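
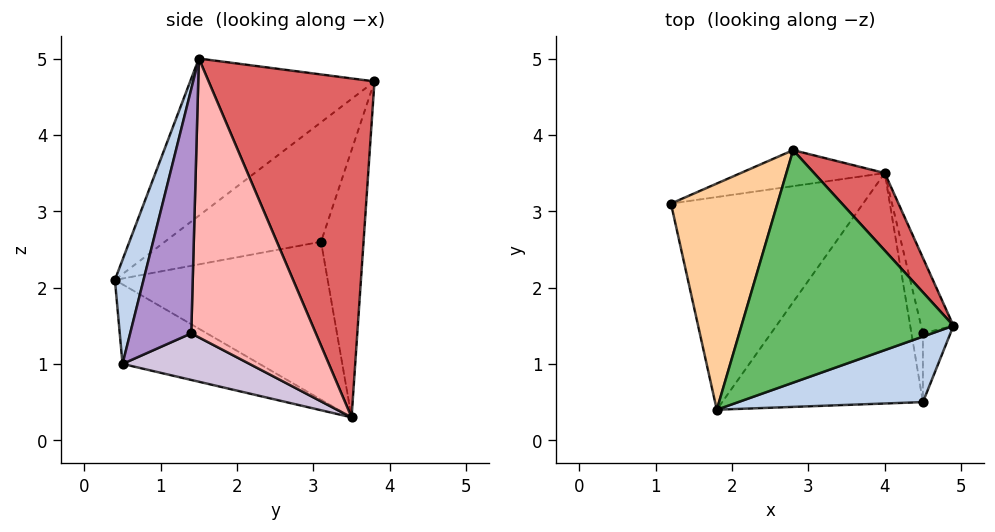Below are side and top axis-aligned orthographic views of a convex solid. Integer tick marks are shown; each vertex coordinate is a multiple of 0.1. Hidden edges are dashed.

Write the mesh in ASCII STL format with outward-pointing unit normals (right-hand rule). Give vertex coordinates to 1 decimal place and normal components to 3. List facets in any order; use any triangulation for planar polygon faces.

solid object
 facet normal -0.635 0.002 -0.773
  outer loop
   vertex 4.0 3.5 0.3
   vertex 1.8 0.4 2.1
   vertex 1.2 3.1 2.6
  endloop
 endfacet
 facet normal 0.129 -0.965 0.228
  outer loop
   vertex 4.5 0.5 1.0
   vertex 4.9 1.5 5.0
   vertex 1.8 0.4 2.1
  endloop
 endfacet
 facet normal -0.355 -0.268 -0.896
  outer loop
   vertex 4.5 0.5 1.0
   vertex 1.8 0.4 2.1
   vertex 4.0 3.5 0.3
  endloop
 endfacet
 facet normal -0.717 -0.278 0.639
  outer loop
   vertex 2.8 3.8 4.7
   vertex 1.2 3.1 2.6
   vertex 1.8 0.4 2.1
  endloop
 endfacet
 facet normal -0.545 -0.402 0.735
  outer loop
   vertex 2.8 3.8 4.7
   vertex 1.8 0.4 2.1
   vertex 4.9 1.5 5.0
  endloop
 endfacet
 facet normal -0.246 0.960 -0.133
  outer loop
   vertex 2.8 3.8 4.7
   vertex 4.0 3.5 0.3
   vertex 1.2 3.1 2.6
  endloop
 endfacet
 facet normal 0.720 0.677 0.150
  outer loop
   vertex 2.8 3.8 4.7
   vertex 4.9 1.5 5.0
   vertex 4.0 3.5 0.3
  endloop
 endfacet
 facet normal 0.978 0.173 -0.114
  outer loop
   vertex 4.5 1.4 1.4
   vertex 4.0 3.5 0.3
   vertex 4.9 1.5 5.0
  endloop
 endfacet
 facet normal 0.993 0.050 -0.112
  outer loop
   vertex 4.5 1.4 1.4
   vertex 4.9 1.5 5.0
   vertex 4.5 0.5 1.0
  endloop
 endfacet
 facet normal 0.966 0.106 -0.237
  outer loop
   vertex 4.5 1.4 1.4
   vertex 4.5 0.5 1.0
   vertex 4.0 3.5 0.3
  endloop
 endfacet
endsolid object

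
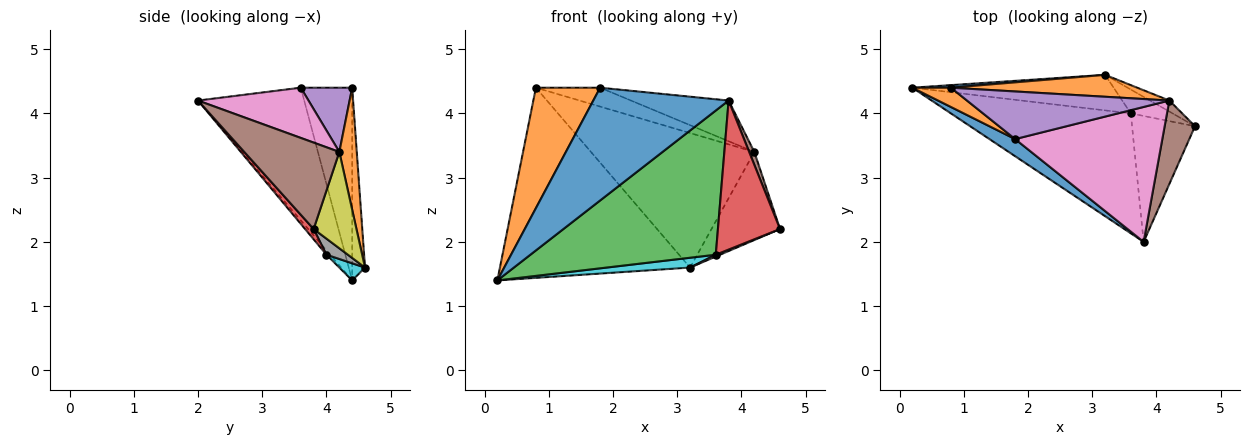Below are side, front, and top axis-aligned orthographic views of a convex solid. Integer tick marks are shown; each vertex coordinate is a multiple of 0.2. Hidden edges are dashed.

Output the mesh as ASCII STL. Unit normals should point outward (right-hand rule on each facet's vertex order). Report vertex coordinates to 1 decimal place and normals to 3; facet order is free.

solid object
 facet normal -0.613 -0.781 0.119
  outer loop
   vertex 1.8 3.6 4.4
   vertex 0.2 4.4 1.4
   vertex 3.8 2.0 4.2
  endloop
 endfacet
 facet normal -0.620 -0.775 0.124
  outer loop
   vertex 0.8 4.4 4.4
   vertex 0.2 4.4 1.4
   vertex 1.8 3.6 4.4
  endloop
 endfacet
 facet normal -0.015 -0.769 -0.639
  outer loop
   vertex 3.6 4.0 1.8
   vertex 3.8 2.0 4.2
   vertex 0.2 4.4 1.4
  endloop
 endfacet
 facet normal 0.105 -0.760 -0.642
  outer loop
   vertex 3.6 4.0 1.8
   vertex 4.6 3.8 2.2
   vertex 3.8 2.0 4.2
  endloop
 endfacet
 facet normal 0.283 0.354 0.891
  outer loop
   vertex 4.2 4.2 3.4
   vertex 0.8 4.4 4.4
   vertex 1.8 3.6 4.4
  endloop
 endfacet
 facet normal 0.942 -0.051 0.331
  outer loop
   vertex 4.2 4.2 3.4
   vertex 3.8 2.0 4.2
   vertex 4.6 3.8 2.2
  endloop
 endfacet
 facet normal 0.311 0.274 0.910
  outer loop
   vertex 4.2 4.2 3.4
   vertex 1.8 3.6 4.4
   vertex 3.8 2.0 4.2
  endloop
 endfacet
 facet normal 0.358 -0.072 -0.931
  outer loop
   vertex 3.2 4.6 1.6
   vertex 4.6 3.8 2.2
   vertex 3.6 4.0 1.8
  endloop
 endfacet
 facet normal 0.527 0.843 -0.105
  outer loop
   vertex 3.2 4.6 1.6
   vertex 4.2 4.2 3.4
   vertex 4.6 3.8 2.2
  endloop
 endfacet
 facet normal 0.082 -0.266 -0.961
  outer loop
   vertex 3.2 4.6 1.6
   vertex 3.6 4.0 1.8
   vertex 0.2 4.4 1.4
  endloop
 endfacet
 facet normal -0.067 0.998 0.013
  outer loop
   vertex 3.2 4.6 1.6
   vertex 0.2 4.4 1.4
   vertex 0.8 4.4 4.4
  endloop
 endfacet
 facet normal 0.105 0.982 0.160
  outer loop
   vertex 3.2 4.6 1.6
   vertex 0.8 4.4 4.4
   vertex 4.2 4.2 3.4
  endloop
 endfacet
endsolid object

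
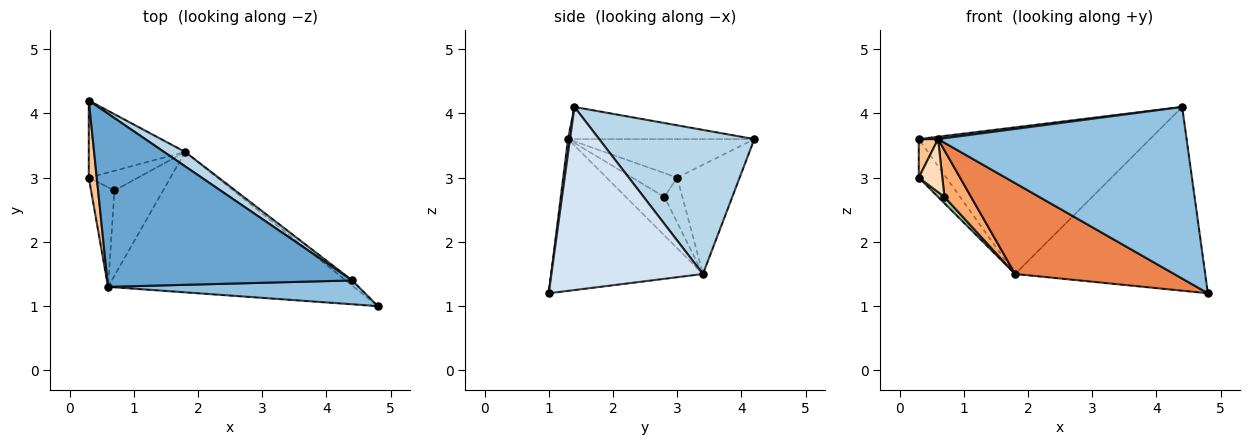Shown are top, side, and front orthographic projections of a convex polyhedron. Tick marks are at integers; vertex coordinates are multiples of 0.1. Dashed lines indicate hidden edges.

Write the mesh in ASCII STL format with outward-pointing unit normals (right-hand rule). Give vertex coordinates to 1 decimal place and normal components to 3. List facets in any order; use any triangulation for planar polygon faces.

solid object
 facet normal -0.130 -0.013 0.991
  outer loop
   vertex 0.6 1.3 3.6
   vertex 4.4 1.4 4.1
   vertex 0.3 4.2 3.6
  endloop
 endfacet
 facet normal 0.008 -0.990 0.138
  outer loop
   vertex 0.6 1.3 3.6
   vertex 4.8 1.0 1.2
   vertex 4.4 1.4 4.1
  endloop
 endfacet
 facet normal 0.555 0.828 0.081
  outer loop
   vertex 1.8 3.4 1.5
   vertex 0.3 4.2 3.6
   vertex 4.4 1.4 4.1
  endloop
 endfacet
 facet normal 0.623 0.782 -0.022
  outer loop
   vertex 1.8 3.4 1.5
   vertex 4.4 1.4 4.1
   vertex 4.8 1.0 1.2
  endloop
 endfacet
 facet normal -0.460 -0.482 -0.745
  outer loop
   vertex 1.8 3.4 1.5
   vertex 4.8 1.0 1.2
   vertex 0.6 1.3 3.6
  endloop
 endfacet
 facet normal -0.571 -0.394 -0.720
  outer loop
   vertex 1.8 3.4 1.5
   vertex 0.6 1.3 3.6
   vertex 0.7 2.8 2.7
  endloop
 endfacet
 facet normal -0.974 -0.101 0.202
  outer loop
   vertex 0.3 3.0 3.0
   vertex 0.6 1.3 3.6
   vertex 0.3 4.2 3.6
  endloop
 endfacet
 facet normal -0.668 -0.350 -0.657
  outer loop
   vertex 0.3 3.0 3.0
   vertex 0.7 2.8 2.7
   vertex 0.6 1.3 3.6
  endloop
 endfacet
 facet normal -0.712 0.314 -0.628
  outer loop
   vertex 0.3 3.0 3.0
   vertex 0.3 4.2 3.6
   vertex 1.8 3.4 1.5
  endloop
 endfacet
 facet normal -0.656 -0.234 -0.718
  outer loop
   vertex 0.3 3.0 3.0
   vertex 1.8 3.4 1.5
   vertex 0.7 2.8 2.7
  endloop
 endfacet
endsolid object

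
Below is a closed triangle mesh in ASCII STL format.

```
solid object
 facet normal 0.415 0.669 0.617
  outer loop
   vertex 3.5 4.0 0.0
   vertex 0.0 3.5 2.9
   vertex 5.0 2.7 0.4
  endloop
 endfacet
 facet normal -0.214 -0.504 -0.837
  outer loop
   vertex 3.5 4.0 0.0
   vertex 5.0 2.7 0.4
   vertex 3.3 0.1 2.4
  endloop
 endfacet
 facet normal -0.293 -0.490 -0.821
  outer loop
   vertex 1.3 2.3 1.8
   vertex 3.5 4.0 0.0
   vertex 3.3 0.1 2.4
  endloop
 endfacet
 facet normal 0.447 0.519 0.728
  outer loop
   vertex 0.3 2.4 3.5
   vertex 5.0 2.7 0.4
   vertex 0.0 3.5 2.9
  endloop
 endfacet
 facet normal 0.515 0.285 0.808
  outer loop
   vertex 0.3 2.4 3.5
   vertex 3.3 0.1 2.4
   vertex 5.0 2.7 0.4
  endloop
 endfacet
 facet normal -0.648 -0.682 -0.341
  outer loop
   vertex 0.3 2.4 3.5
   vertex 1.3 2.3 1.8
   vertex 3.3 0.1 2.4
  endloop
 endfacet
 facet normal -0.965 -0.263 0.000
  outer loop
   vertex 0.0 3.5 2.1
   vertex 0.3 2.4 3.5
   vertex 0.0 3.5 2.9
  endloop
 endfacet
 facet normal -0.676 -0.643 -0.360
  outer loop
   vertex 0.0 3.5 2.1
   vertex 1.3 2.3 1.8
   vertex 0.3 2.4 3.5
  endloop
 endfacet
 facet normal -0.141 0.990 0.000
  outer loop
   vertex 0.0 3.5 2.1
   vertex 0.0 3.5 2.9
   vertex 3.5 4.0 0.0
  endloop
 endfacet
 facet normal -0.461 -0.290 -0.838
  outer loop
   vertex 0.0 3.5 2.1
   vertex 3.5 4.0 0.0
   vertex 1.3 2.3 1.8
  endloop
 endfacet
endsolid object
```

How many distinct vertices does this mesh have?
7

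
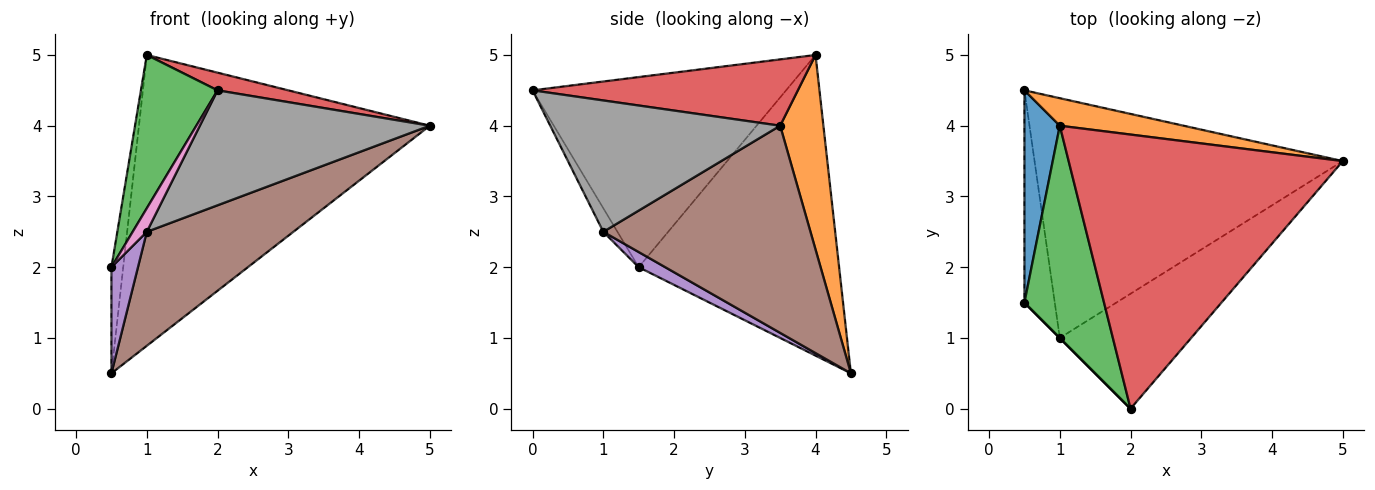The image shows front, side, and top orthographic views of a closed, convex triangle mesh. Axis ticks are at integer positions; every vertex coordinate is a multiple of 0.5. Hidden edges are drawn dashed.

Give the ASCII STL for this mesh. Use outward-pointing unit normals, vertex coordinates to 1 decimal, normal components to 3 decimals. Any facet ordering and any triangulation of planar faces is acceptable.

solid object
 facet normal -0.991 0.058 0.117
  outer loop
   vertex 1.0 4.0 5.0
   vertex 0.5 4.5 0.5
   vertex 0.5 1.5 2.0
  endloop
 endfacet
 facet normal 0.146 0.985 0.093
  outer loop
   vertex 1.0 4.0 5.0
   vertex 5.0 3.5 4.0
   vertex 0.5 4.5 0.5
  endloop
 endfacet
 facet normal -0.889 -0.269 0.372
  outer loop
   vertex 2.0 0.0 4.5
   vertex 1.0 4.0 5.0
   vertex 0.5 1.5 2.0
  endloop
 endfacet
 facet normal 0.235 -0.063 0.970
  outer loop
   vertex 2.0 0.0 4.5
   vertex 5.0 3.5 4.0
   vertex 1.0 4.0 5.0
  endloop
 endfacet
 facet normal 0.408 -0.408 -0.816
  outer loop
   vertex 1.0 1.0 2.5
   vertex 0.5 1.5 2.0
   vertex 0.5 4.5 0.5
  endloop
 endfacet
 facet normal 0.519 -0.367 -0.772
  outer loop
   vertex 1.0 1.0 2.5
   vertex 0.5 4.5 0.5
   vertex 5.0 3.5 4.0
  endloop
 endfacet
 facet normal -0.707 -0.707 0.000
  outer loop
   vertex 1.0 1.0 2.5
   vertex 2.0 0.0 4.5
   vertex 0.5 1.5 2.0
  endloop
 endfacet
 facet normal 0.577 -0.577 -0.577
  outer loop
   vertex 1.0 1.0 2.5
   vertex 5.0 3.5 4.0
   vertex 2.0 0.0 4.5
  endloop
 endfacet
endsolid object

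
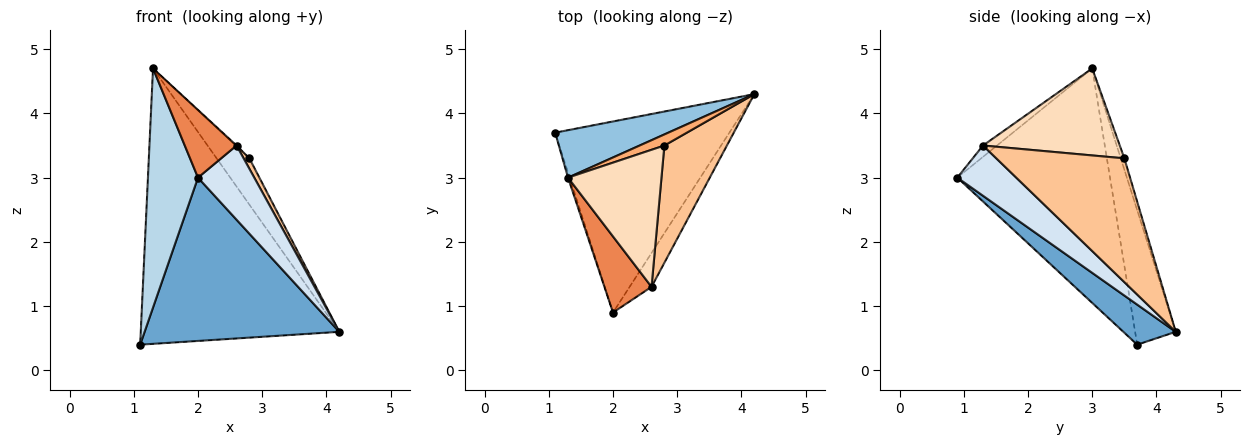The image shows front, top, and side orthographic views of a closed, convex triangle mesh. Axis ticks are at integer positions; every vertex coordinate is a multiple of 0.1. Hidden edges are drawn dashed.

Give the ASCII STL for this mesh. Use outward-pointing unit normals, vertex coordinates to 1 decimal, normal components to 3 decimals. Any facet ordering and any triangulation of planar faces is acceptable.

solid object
 facet normal 0.172 -0.640 -0.749
  outer loop
   vertex 2.0 0.9 3.0
   vertex 1.1 3.7 0.4
   vertex 4.2 4.3 0.6
  endloop
 endfacet
 facet normal -0.198 0.966 0.166
  outer loop
   vertex 1.3 3.0 4.7
   vertex 4.2 4.3 0.6
   vertex 1.1 3.7 0.4
  endloop
 endfacet
 facet normal -0.950 -0.311 -0.007
  outer loop
   vertex 1.3 3.0 4.7
   vertex 1.1 3.7 0.4
   vertex 2.0 0.9 3.0
  endloop
 endfacet
 facet normal 0.690 -0.659 -0.301
  outer loop
   vertex 2.6 1.3 3.5
   vertex 2.0 0.9 3.0
   vertex 4.2 4.3 0.6
  endloop
 endfacet
 facet normal -0.177 -0.654 0.735
  outer loop
   vertex 2.6 1.3 3.5
   vertex 1.3 3.0 4.7
   vertex 2.0 0.9 3.0
  endloop
 endfacet
 facet normal -0.106 0.967 0.231
  outer loop
   vertex 2.8 3.5 3.3
   vertex 4.2 4.3 0.6
   vertex 1.3 3.0 4.7
  endloop
 endfacet
 facet normal 0.892 -0.040 0.451
  outer loop
   vertex 2.8 3.5 3.3
   vertex 2.6 1.3 3.5
   vertex 4.2 4.3 0.6
  endloop
 endfacet
 facet normal 0.681 0.005 0.732
  outer loop
   vertex 2.8 3.5 3.3
   vertex 1.3 3.0 4.7
   vertex 2.6 1.3 3.5
  endloop
 endfacet
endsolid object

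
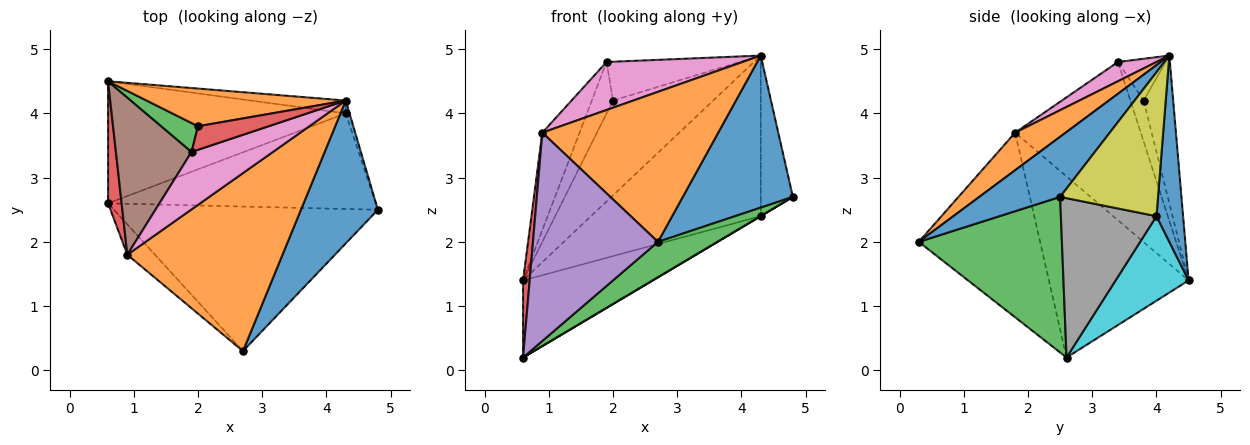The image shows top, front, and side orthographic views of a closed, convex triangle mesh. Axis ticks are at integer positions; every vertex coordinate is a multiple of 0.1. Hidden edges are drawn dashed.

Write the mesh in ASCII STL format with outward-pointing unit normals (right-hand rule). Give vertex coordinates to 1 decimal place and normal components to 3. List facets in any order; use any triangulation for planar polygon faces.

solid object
 facet normal 0.472 -0.643 0.604
  outer loop
   vertex 4.3 4.2 4.9
   vertex 2.7 0.3 2.0
   vertex 4.8 2.5 2.7
  endloop
 endfacet
 facet normal 0.182 -0.634 0.752
  outer loop
   vertex 0.9 1.8 3.7
   vertex 2.7 0.3 2.0
   vertex 4.3 4.2 4.9
  endloop
 endfacet
 facet normal 0.497 -0.206 -0.843
  outer loop
   vertex 0.6 2.6 0.2
   vertex 4.8 2.5 2.7
   vertex 2.7 0.3 2.0
  endloop
 endfacet
 facet normal -0.996 -0.047 0.075
  outer loop
   vertex 0.6 2.6 0.2
   vertex 0.9 1.8 3.7
   vertex 0.6 4.5 1.4
  endloop
 endfacet
 facet normal -0.693 -0.714 -0.104
  outer loop
   vertex 0.6 2.6 0.2
   vertex 2.7 0.3 2.0
   vertex 0.9 1.8 3.7
  endloop
 endfacet
 facet normal -0.872 0.258 0.417
  outer loop
   vertex 1.9 3.4 4.8
   vertex 0.6 4.5 1.4
   vertex 0.9 1.8 3.7
  endloop
 endfacet
 facet normal 0.179 -0.631 0.755
  outer loop
   vertex 1.9 3.4 4.8
   vertex 0.9 1.8 3.7
   vertex 4.3 4.2 4.9
  endloop
 endfacet
 facet normal 0.511 -0.001 -0.859
  outer loop
   vertex 4.3 4.0 2.4
   vertex 4.8 2.5 2.7
   vertex 0.6 2.6 0.2
  endloop
 endfacet
 facet normal 0.950 0.312 -0.025
  outer loop
   vertex 4.3 4.0 2.4
   vertex 4.3 4.2 4.9
   vertex 4.8 2.5 2.7
  endloop
 endfacet
 facet normal 0.288 0.511 -0.810
  outer loop
   vertex 4.3 4.0 2.4
   vertex 0.6 2.6 0.2
   vertex 0.6 4.5 1.4
  endloop
 endfacet
 facet normal 0.154 0.985 -0.079
  outer loop
   vertex 4.3 4.0 2.4
   vertex 0.6 4.5 1.4
   vertex 4.3 4.2 4.9
  endloop
 endfacet
 facet normal -0.264 0.896 0.356
  outer loop
   vertex 2.0 3.8 4.2
   vertex 4.3 4.2 4.9
   vertex 0.6 4.5 1.4
  endloop
 endfacet
 facet normal -0.478 0.765 0.431
  outer loop
   vertex 2.0 3.8 4.2
   vertex 0.6 4.5 1.4
   vertex 1.9 3.4 4.8
  endloop
 endfacet
 facet normal -0.293 0.817 0.496
  outer loop
   vertex 2.0 3.8 4.2
   vertex 1.9 3.4 4.8
   vertex 4.3 4.2 4.9
  endloop
 endfacet
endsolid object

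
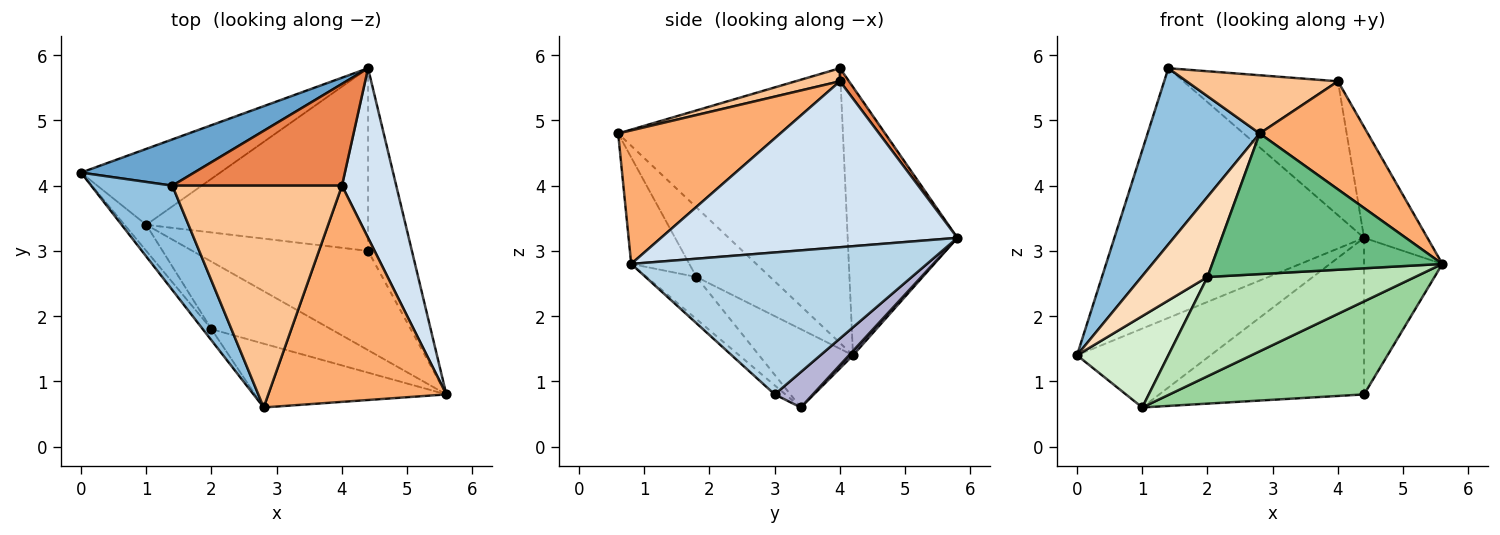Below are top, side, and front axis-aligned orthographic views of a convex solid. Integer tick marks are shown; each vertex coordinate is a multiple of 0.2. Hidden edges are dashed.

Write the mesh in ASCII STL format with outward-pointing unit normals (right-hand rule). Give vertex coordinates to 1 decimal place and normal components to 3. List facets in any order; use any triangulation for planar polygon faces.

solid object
 facet normal -0.397 0.903 0.167
  outer loop
   vertex 1.4 4.0 5.8
   vertex 4.4 5.8 3.2
   vertex 0.0 4.2 1.4
  endloop
 endfacet
 facet normal -0.865 -0.431 0.256
  outer loop
   vertex 2.8 0.6 4.8
   vertex 1.4 4.0 5.8
   vertex 0.0 4.2 1.4
  endloop
 endfacet
 facet normal 0.926 0.245 -0.286
  outer loop
   vertex 4.4 3.0 0.8
   vertex 4.4 5.8 3.2
   vertex 5.6 0.8 2.8
  endloop
 endfacet
 facet normal 0.931 0.199 0.305
  outer loop
   vertex 4.0 4.0 5.6
   vertex 5.6 0.8 2.8
   vertex 4.4 5.8 3.2
  endloop
 endfacet
 facet normal 0.046 0.795 0.604
  outer loop
   vertex 4.0 4.0 5.6
   vertex 4.4 5.8 3.2
   vertex 1.4 4.0 5.8
  endloop
 endfacet
 facet normal 0.557 -0.371 0.743
  outer loop
   vertex 4.0 4.0 5.6
   vertex 2.8 0.6 4.8
   vertex 5.6 0.8 2.8
  endloop
 endfacet
 facet normal 0.074 -0.253 0.965
  outer loop
   vertex 4.0 4.0 5.6
   vertex 1.4 4.0 5.8
   vertex 2.8 0.6 4.8
  endloop
 endfacet
 facet normal -0.742 -0.664 -0.093
  outer loop
   vertex 2.0 1.8 2.6
   vertex 2.8 0.6 4.8
   vertex 0.0 4.2 1.4
  endloop
 endfacet
 facet normal -0.224 -0.888 -0.403
  outer loop
   vertex 2.0 1.8 2.6
   vertex 5.6 0.8 2.8
   vertex 2.8 0.6 4.8
  endloop
 endfacet
 facet normal -0.037 -0.683 -0.729
  outer loop
   vertex 1.0 3.4 0.6
   vertex 4.4 3.0 0.8
   vertex 5.6 0.8 2.8
  endloop
 endfacet
 facet normal -0.195 -0.811 -0.552
  outer loop
   vertex 1.0 3.4 0.6
   vertex 5.6 0.8 2.8
   vertex 2.0 1.8 2.6
  endloop
 endfacet
 facet normal -0.703 -0.684 -0.195
  outer loop
   vertex 1.0 3.4 0.6
   vertex 2.0 1.8 2.6
   vertex 0.0 4.2 1.4
  endloop
 endfacet
 facet normal 0.022 0.720 -0.693
  outer loop
   vertex 1.0 3.4 0.6
   vertex 0.0 4.2 1.4
   vertex 4.4 5.8 3.2
  endloop
 endfacet
 facet normal 0.120 0.646 -0.754
  outer loop
   vertex 1.0 3.4 0.6
   vertex 4.4 5.8 3.2
   vertex 4.4 3.0 0.8
  endloop
 endfacet
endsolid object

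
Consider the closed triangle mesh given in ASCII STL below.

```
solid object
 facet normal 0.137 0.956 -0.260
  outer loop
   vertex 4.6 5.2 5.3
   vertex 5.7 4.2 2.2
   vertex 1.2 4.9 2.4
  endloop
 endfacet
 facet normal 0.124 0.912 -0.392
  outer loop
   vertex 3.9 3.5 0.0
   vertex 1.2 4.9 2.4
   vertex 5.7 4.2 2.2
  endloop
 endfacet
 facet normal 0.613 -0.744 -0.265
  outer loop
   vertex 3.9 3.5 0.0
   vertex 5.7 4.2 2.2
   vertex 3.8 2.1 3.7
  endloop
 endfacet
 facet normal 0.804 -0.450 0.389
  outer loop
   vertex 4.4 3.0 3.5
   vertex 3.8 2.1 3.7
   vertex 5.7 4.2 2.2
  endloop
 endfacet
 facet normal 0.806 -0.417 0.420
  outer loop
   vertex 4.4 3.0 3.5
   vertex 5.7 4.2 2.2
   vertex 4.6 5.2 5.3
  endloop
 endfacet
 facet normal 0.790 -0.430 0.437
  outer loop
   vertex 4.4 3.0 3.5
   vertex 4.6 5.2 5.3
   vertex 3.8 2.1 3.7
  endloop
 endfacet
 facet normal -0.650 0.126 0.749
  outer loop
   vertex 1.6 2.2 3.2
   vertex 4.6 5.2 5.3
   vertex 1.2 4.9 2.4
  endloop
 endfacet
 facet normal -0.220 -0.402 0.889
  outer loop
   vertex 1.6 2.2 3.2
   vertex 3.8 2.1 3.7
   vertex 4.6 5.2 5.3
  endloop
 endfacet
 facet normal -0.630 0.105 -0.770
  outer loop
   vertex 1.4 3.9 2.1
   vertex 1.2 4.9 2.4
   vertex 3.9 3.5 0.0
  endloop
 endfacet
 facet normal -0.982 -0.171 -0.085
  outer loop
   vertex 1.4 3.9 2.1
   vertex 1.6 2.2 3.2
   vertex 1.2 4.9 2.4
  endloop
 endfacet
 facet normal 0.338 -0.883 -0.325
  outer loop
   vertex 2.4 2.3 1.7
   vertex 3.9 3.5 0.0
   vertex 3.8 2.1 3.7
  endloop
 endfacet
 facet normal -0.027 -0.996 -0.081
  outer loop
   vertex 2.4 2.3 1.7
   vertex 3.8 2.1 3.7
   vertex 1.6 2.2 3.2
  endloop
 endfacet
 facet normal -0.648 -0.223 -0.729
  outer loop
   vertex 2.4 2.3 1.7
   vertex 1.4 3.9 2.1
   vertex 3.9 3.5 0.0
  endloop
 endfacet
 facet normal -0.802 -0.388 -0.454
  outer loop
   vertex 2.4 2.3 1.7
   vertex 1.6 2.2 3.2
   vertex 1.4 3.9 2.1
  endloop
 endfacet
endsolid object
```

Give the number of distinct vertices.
9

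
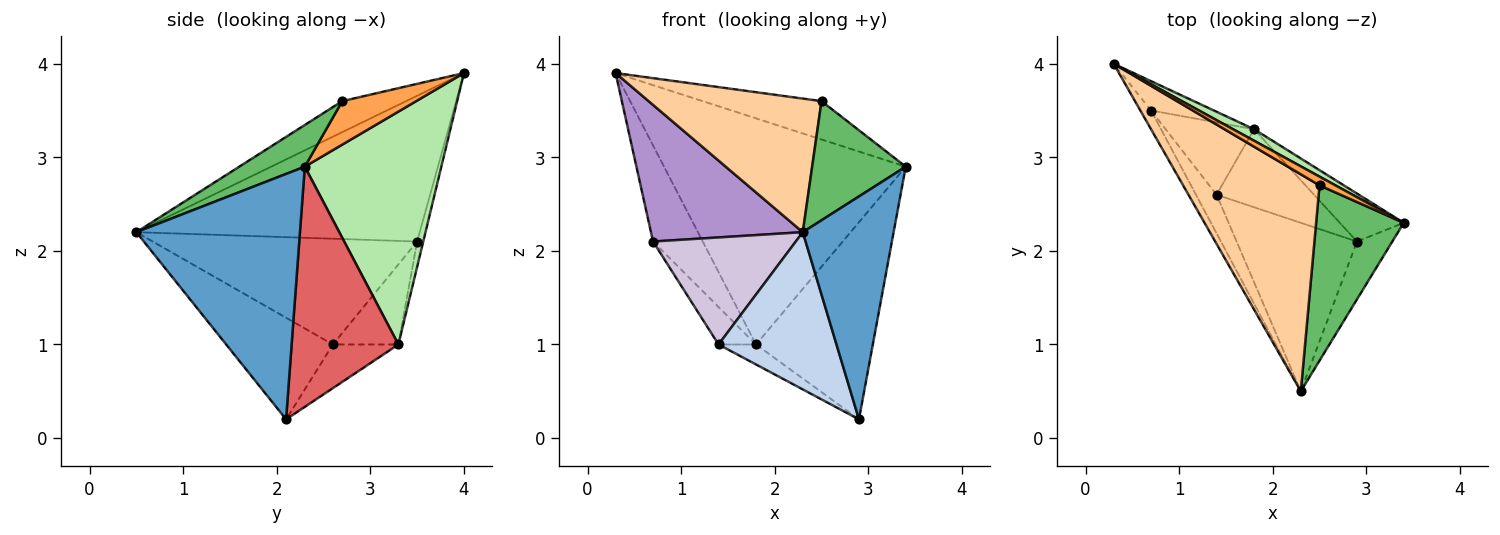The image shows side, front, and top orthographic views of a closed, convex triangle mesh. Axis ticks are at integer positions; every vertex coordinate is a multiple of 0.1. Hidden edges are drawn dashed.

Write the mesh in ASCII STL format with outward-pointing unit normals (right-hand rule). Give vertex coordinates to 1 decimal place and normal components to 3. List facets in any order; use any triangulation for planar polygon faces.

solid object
 facet normal 0.867 -0.482 -0.125
  outer loop
   vertex 2.9 2.1 0.2
   vertex 3.4 2.3 2.9
   vertex 2.3 0.5 2.2
  endloop
 endfacet
 facet normal -0.525 -0.581 -0.622
  outer loop
   vertex 1.4 2.6 1.0
   vertex 2.9 2.1 0.2
   vertex 2.3 0.5 2.2
  endloop
 endfacet
 facet normal 0.519 0.834 0.190
  outer loop
   vertex 2.5 2.7 3.6
   vertex 3.4 2.3 2.9
   vertex 0.3 4.0 3.9
  endloop
 endfacet
 facet normal -0.190 -0.515 0.836
  outer loop
   vertex 2.5 2.7 3.6
   vertex 0.3 4.0 3.9
   vertex 2.3 0.5 2.2
  endloop
 endfacet
 facet normal 0.366 -0.523 0.770
  outer loop
   vertex 2.5 2.7 3.6
   vertex 2.3 0.5 2.2
   vertex 3.4 2.3 2.9
  endloop
 endfacet
 facet normal 0.491 0.870 0.044
  outer loop
   vertex 1.8 3.3 1.0
   vertex 0.3 4.0 3.9
   vertex 3.4 2.3 2.9
  endloop
 endfacet
 facet normal 0.664 0.727 -0.177
  outer loop
   vertex 1.8 3.3 1.0
   vertex 3.4 2.3 2.9
   vertex 2.9 2.1 0.2
  endloop
 endfacet
 facet normal -0.398 0.228 -0.889
  outer loop
   vertex 1.8 3.3 1.0
   vertex 2.9 2.1 0.2
   vertex 1.4 2.6 1.0
  endloop
 endfacet
 facet normal -0.880 -0.471 -0.065
  outer loop
   vertex 0.7 3.5 2.1
   vertex 2.3 0.5 2.2
   vertex 0.3 4.0 3.9
  endloop
 endfacet
 facet normal -0.867 -0.468 -0.169
  outer loop
   vertex 0.7 3.5 2.1
   vertex 1.4 2.6 1.0
   vertex 2.3 0.5 2.2
  endloop
 endfacet
 facet normal -0.117 0.950 -0.290
  outer loop
   vertex 0.7 3.5 2.1
   vertex 0.3 4.0 3.9
   vertex 1.8 3.3 1.0
  endloop
 endfacet
 facet normal -0.627 0.358 -0.692
  outer loop
   vertex 0.7 3.5 2.1
   vertex 1.8 3.3 1.0
   vertex 1.4 2.6 1.0
  endloop
 endfacet
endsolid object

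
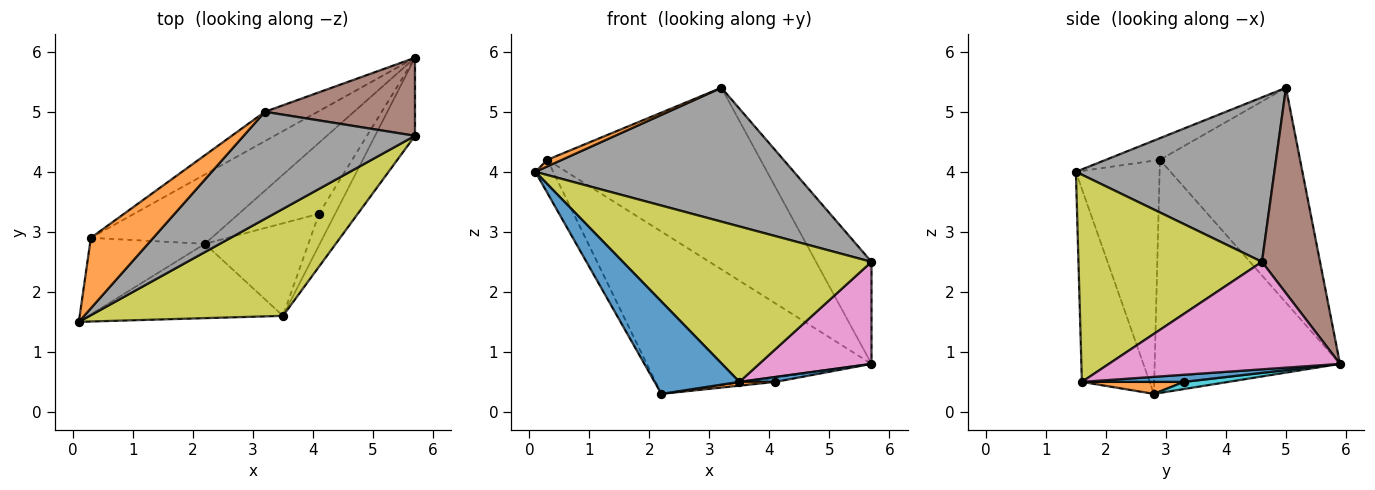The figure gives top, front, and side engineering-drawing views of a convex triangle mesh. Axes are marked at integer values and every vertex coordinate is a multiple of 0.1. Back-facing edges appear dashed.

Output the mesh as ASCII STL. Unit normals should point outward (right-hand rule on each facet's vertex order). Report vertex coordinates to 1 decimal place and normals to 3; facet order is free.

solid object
 facet normal -0.529 -0.661 -0.532
  outer loop
   vertex 3.5 1.6 0.5
   vertex 0.1 1.5 4.0
   vertex 2.2 2.8 0.3
  endloop
 endfacet
 facet normal -0.326 -0.088 0.941
  outer loop
   vertex 0.3 2.9 4.2
   vertex 0.1 1.5 4.0
   vertex 3.2 5.0 5.4
  endloop
 endfacet
 facet normal -0.881 0.188 -0.434
  outer loop
   vertex 0.3 2.9 4.2
   vertex 2.2 2.8 0.3
   vertex 0.1 1.5 4.0
  endloop
 endfacet
 facet normal -0.544 0.828 -0.134
  outer loop
   vertex 0.3 2.9 4.2
   vertex 3.2 5.0 5.4
   vertex 5.7 5.9 0.8
  endloop
 endfacet
 facet normal -0.604 0.733 -0.313
  outer loop
   vertex 0.3 2.9 4.2
   vertex 5.7 5.9 0.8
   vertex 2.2 2.8 0.3
  endloop
 endfacet
 facet normal 0.639 0.611 0.467
  outer loop
   vertex 5.7 4.6 2.5
   vertex 5.7 5.9 0.8
   vertex 3.2 5.0 5.4
  endloop
 endfacet
 facet normal 0.853 -0.414 -0.317
  outer loop
   vertex 5.7 4.6 2.5
   vertex 3.5 1.6 0.5
   vertex 5.7 5.9 0.8
  endloop
 endfacet
 facet normal 0.514 -0.670 0.536
  outer loop
   vertex 5.7 4.6 2.5
   vertex 3.2 5.0 5.4
   vertex 0.1 1.5 4.0
  endloop
 endfacet
 facet normal 0.519 -0.704 0.484
  outer loop
   vertex 5.7 4.6 2.5
   vertex 0.1 1.5 4.0
   vertex 3.5 1.6 0.5
  endloop
 endfacet
 facet normal 0.089 0.060 -0.994
  outer loop
   vertex 4.1 3.3 0.5
   vertex 2.2 2.8 0.3
   vertex 5.7 5.9 0.8
  endloop
 endfacet
 facet normal 0.398 -0.141 -0.906
  outer loop
   vertex 4.1 3.3 0.5
   vertex 5.7 5.9 0.8
   vertex 3.5 1.6 0.5
  endloop
 endfacet
 facet normal 0.115 -0.041 -0.993
  outer loop
   vertex 4.1 3.3 0.5
   vertex 3.5 1.6 0.5
   vertex 2.2 2.8 0.3
  endloop
 endfacet
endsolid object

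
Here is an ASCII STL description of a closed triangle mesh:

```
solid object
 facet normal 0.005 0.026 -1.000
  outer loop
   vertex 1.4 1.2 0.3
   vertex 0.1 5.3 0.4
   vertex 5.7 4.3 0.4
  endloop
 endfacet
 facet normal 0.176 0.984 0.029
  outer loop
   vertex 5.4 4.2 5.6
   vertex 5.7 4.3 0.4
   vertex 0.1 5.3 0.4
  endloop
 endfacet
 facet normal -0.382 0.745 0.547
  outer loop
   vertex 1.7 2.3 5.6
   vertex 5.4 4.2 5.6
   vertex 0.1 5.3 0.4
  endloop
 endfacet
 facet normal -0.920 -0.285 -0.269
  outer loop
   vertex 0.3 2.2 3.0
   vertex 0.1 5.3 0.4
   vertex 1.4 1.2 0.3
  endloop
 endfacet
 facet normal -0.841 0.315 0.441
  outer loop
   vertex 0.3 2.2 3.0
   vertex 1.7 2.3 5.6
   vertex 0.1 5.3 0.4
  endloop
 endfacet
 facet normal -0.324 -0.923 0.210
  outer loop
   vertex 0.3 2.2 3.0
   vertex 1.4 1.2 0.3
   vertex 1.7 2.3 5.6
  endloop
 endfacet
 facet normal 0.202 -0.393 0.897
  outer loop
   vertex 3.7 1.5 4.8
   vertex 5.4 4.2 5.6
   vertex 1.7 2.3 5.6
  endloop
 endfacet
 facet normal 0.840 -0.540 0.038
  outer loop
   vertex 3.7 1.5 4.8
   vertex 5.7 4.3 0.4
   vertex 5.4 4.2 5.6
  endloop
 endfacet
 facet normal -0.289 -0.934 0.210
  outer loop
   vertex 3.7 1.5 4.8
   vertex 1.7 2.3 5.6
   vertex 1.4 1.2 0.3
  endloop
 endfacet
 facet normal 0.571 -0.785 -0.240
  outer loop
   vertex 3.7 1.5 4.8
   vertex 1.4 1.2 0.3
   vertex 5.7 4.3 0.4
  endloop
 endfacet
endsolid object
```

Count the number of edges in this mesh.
15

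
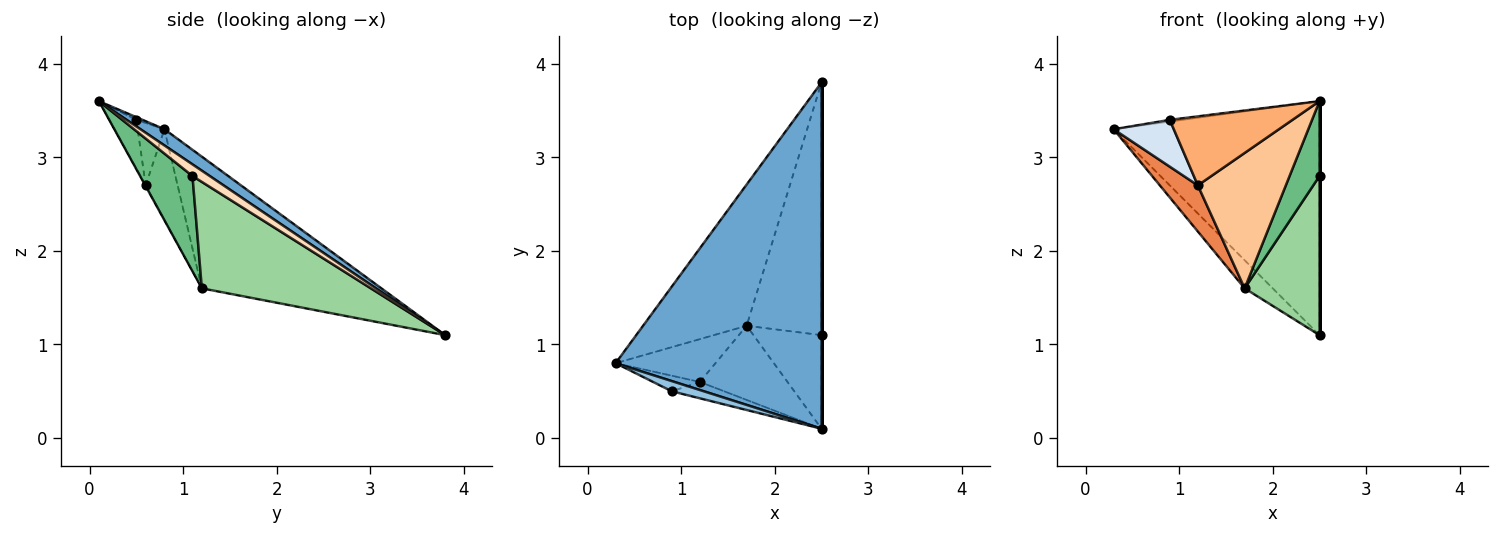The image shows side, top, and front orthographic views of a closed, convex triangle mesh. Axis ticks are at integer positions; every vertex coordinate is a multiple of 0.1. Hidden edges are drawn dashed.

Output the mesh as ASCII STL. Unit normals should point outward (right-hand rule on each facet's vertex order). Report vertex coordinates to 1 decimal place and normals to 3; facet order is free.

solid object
 facet normal 0.065 0.559 0.827
  outer loop
   vertex 2.5 3.8 1.1
   vertex 0.3 0.8 3.3
   vertex 2.5 0.1 3.6
  endloop
 endfacet
 facet normal -0.082 0.164 0.983
  outer loop
   vertex 0.9 0.5 3.4
   vertex 2.5 0.1 3.6
   vertex 0.3 0.8 3.3
  endloop
 endfacet
 facet normal -0.780 0.122 -0.614
  outer loop
   vertex 1.7 1.2 1.6
   vertex 0.3 0.8 3.3
   vertex 2.5 3.8 1.1
  endloop
 endfacet
 facet normal -0.389 -0.874 -0.291
  outer loop
   vertex 1.2 0.6 2.7
   vertex 0.9 0.5 3.4
   vertex 0.3 0.8 3.3
  endloop
 endfacet
 facet normal -0.525 -0.624 -0.579
  outer loop
   vertex 1.2 0.6 2.7
   vertex 0.3 0.8 3.3
   vertex 1.7 1.2 1.6
  endloop
 endfacet
 facet normal -0.210 -0.951 -0.226
  outer loop
   vertex 1.2 0.6 2.7
   vertex 2.5 0.1 3.6
   vertex 0.9 0.5 3.4
  endloop
 endfacet
 facet normal -0.005 -0.877 -0.480
  outer loop
   vertex 1.2 0.6 2.7
   vertex 1.7 1.2 1.6
   vertex 2.5 0.1 3.6
  endloop
 endfacet
 facet normal 1.000 0.000 0.000
  outer loop
   vertex 2.5 1.1 2.8
   vertex 2.5 3.8 1.1
   vertex 2.5 0.1 3.6
  endloop
 endfacet
 facet normal 0.738 -0.422 -0.527
  outer loop
   vertex 2.5 1.1 2.8
   vertex 2.5 0.1 3.6
   vertex 1.7 1.2 1.6
  endloop
 endfacet
 facet normal 0.769 -0.341 -0.541
  outer loop
   vertex 2.5 1.1 2.8
   vertex 1.7 1.2 1.6
   vertex 2.5 3.8 1.1
  endloop
 endfacet
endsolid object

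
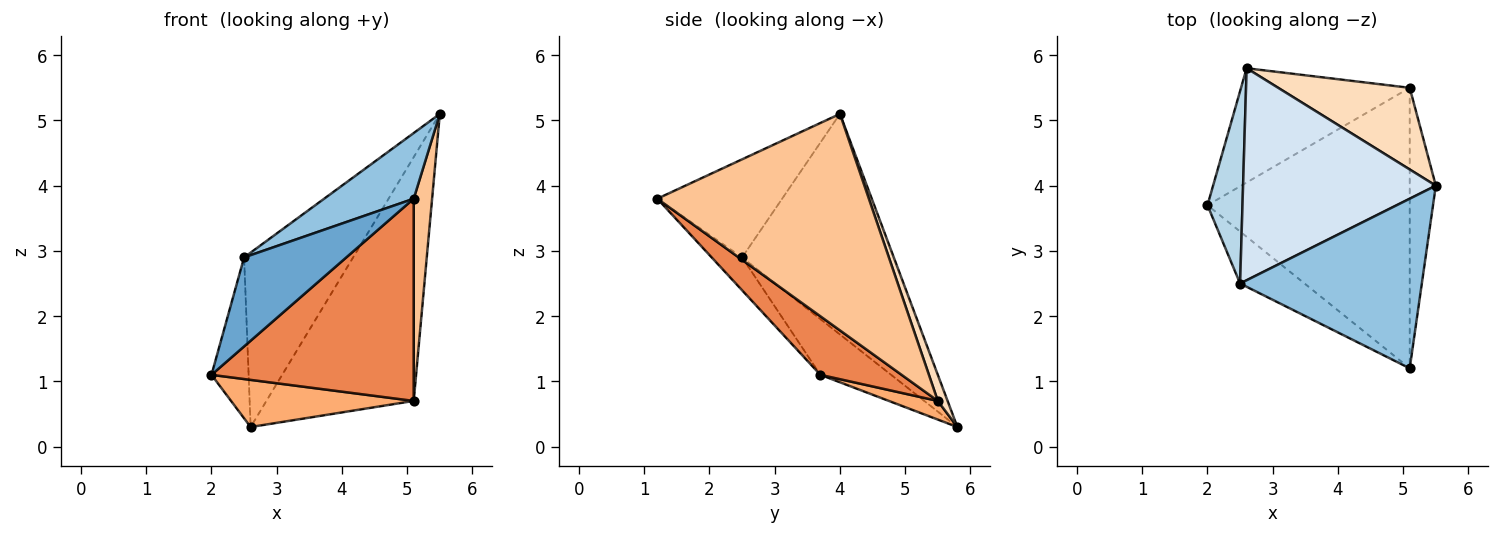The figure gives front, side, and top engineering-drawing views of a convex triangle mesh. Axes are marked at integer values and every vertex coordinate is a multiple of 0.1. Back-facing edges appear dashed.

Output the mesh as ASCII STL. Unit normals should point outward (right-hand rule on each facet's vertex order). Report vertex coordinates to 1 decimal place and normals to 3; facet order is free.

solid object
 facet normal -0.249 -0.836 -0.488
  outer loop
   vertex 2.5 2.5 2.9
   vertex 2.0 3.7 1.1
   vertex 5.1 1.2 3.8
  endloop
 endfacet
 facet normal -0.450 -0.323 0.833
  outer loop
   vertex 2.5 2.5 2.9
   vertex 5.1 1.2 3.8
   vertex 5.5 4.0 5.1
  endloop
 endfacet
 facet normal -0.774 0.406 0.486
  outer loop
   vertex 2.5 2.5 2.9
   vertex 2.6 5.8 0.3
   vertex 2.0 3.7 1.1
  endloop
 endfacet
 facet normal -0.662 0.476 0.579
  outer loop
   vertex 2.5 2.5 2.9
   vertex 5.5 4.0 5.1
   vertex 2.6 5.8 0.3
  endloop
 endfacet
 facet normal 0.229 -0.569 -0.790
  outer loop
   vertex 5.1 5.5 0.7
   vertex 5.1 1.2 3.8
   vertex 2.0 3.7 1.1
  endloop
 endfacet
 facet normal 0.102 -0.379 -0.920
  outer loop
   vertex 5.1 5.5 0.7
   vertex 2.0 3.7 1.1
   vertex 2.6 5.8 0.3
  endloop
 endfacet
 facet normal 0.989 -0.086 -0.119
  outer loop
   vertex 5.1 5.5 0.7
   vertex 5.5 4.0 5.1
   vertex 5.1 1.2 3.8
  endloop
 endfacet
 facet normal 0.063 0.946 0.317
  outer loop
   vertex 5.1 5.5 0.7
   vertex 2.6 5.8 0.3
   vertex 5.5 4.0 5.1
  endloop
 endfacet
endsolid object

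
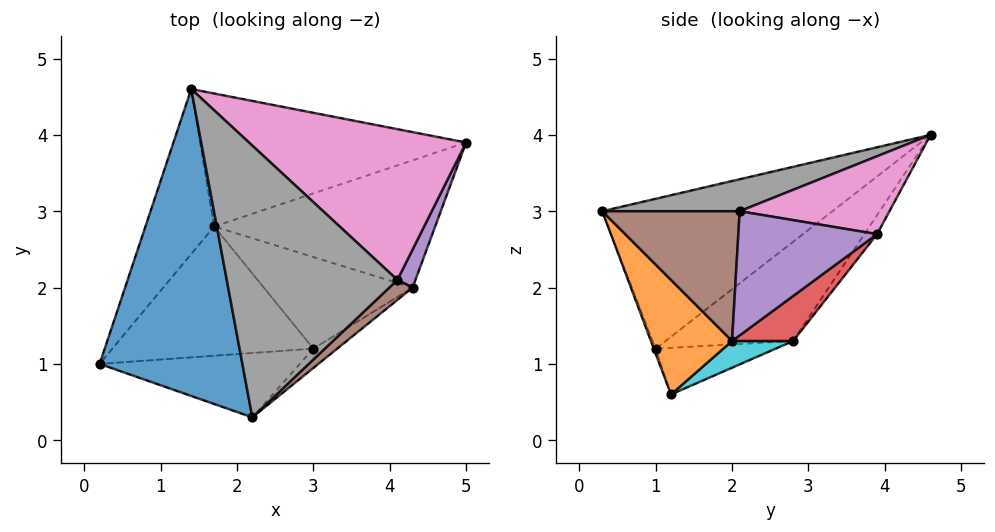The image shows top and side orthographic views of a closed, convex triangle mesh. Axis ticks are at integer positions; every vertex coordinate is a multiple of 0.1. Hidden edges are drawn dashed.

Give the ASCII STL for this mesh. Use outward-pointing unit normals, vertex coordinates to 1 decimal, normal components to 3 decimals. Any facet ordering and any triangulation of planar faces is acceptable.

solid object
 facet normal -0.694 -0.283 0.662
  outer loop
   vertex 2.2 0.3 3.0
   vertex 1.4 4.6 4.0
   vertex 0.2 1.0 1.2
  endloop
 endfacet
 facet normal -0.668 0.583 -0.463
  outer loop
   vertex 1.7 2.8 1.3
   vertex 0.2 1.0 1.2
   vertex 1.4 4.6 4.0
  endloop
 endfacet
 facet normal -0.040 0.829 -0.557
  outer loop
   vertex 1.7 2.8 1.3
   vertex 1.4 4.6 4.0
   vertex 5.0 3.9 2.7
  endloop
 endfacet
 facet normal 0.167 0.544 -0.822
  outer loop
   vertex 1.7 2.8 1.3
   vertex 5.0 3.9 2.7
   vertex 4.3 2.0 1.3
  endloop
 endfacet
 facet normal 0.895 -0.426 0.130
  outer loop
   vertex 4.1 2.1 3.0
   vertex 4.3 2.0 1.3
   vertex 5.0 3.9 2.7
  endloop
 endfacet
 facet normal 0.683 -0.720 0.123
  outer loop
   vertex 4.1 2.1 3.0
   vertex 2.2 0.3 3.0
   vertex 4.3 2.0 1.3
  endloop
 endfacet
 facet normal 0.338 -0.012 0.941
  outer loop
   vertex 4.1 2.1 3.0
   vertex 5.0 3.9 2.7
   vertex 1.4 4.6 4.0
  endloop
 endfacet
 facet normal 0.181 -0.191 0.965
  outer loop
   vertex 4.1 2.1 3.0
   vertex 1.4 4.6 4.0
   vertex 2.2 0.3 3.0
  endloop
 endfacet
 facet normal -0.220 0.236 -0.947
  outer loop
   vertex 3.0 1.2 0.6
   vertex 0.2 1.0 1.2
   vertex 1.7 2.8 1.3
  endloop
 endfacet
 facet normal 0.153 0.498 -0.854
  outer loop
   vertex 3.0 1.2 0.6
   vertex 1.7 2.8 1.3
   vertex 4.3 2.0 1.3
  endloop
 endfacet
 facet normal -0.009 -0.935 -0.354
  outer loop
   vertex 3.0 1.2 0.6
   vertex 2.2 0.3 3.0
   vertex 0.2 1.0 1.2
  endloop
 endfacet
 facet normal 0.566 -0.816 -0.118
  outer loop
   vertex 3.0 1.2 0.6
   vertex 4.3 2.0 1.3
   vertex 2.2 0.3 3.0
  endloop
 endfacet
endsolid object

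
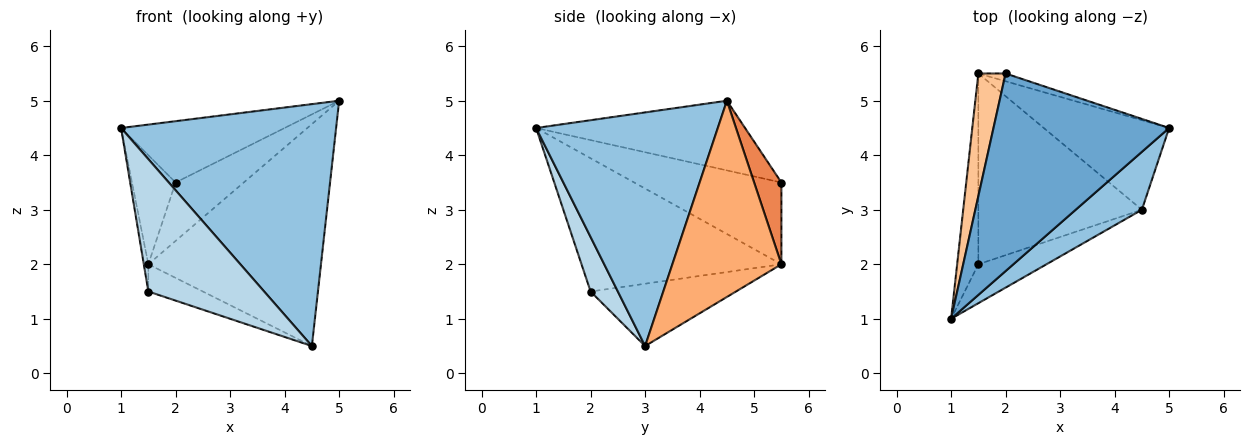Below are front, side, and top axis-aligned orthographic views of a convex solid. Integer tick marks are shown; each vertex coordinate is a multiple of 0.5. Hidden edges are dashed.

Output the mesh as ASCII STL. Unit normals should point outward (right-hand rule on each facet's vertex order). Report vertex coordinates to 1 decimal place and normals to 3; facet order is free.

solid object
 facet normal -0.354 0.277 0.893
  outer loop
   vertex 2.0 5.5 3.5
   vertex 1.0 1.0 4.5
   vertex 5.0 4.5 5.0
  endloop
 endfacet
 facet normal 0.635 -0.751 0.180
  outer loop
   vertex 4.5 3.0 0.5
   vertex 5.0 4.5 5.0
   vertex 1.0 1.0 4.5
  endloop
 endfacet
 facet normal 0.220 -0.936 -0.275
  outer loop
   vertex 1.5 2.0 1.5
   vertex 4.5 3.0 0.5
   vertex 1.0 1.0 4.5
  endloop
 endfacet
 facet normal -0.353 0.132 -0.926
  outer loop
   vertex 1.5 5.5 2.0
   vertex 4.5 3.0 0.5
   vertex 1.5 2.0 1.5
  endloop
 endfacet
 facet normal 0.369 0.921 -0.123
  outer loop
   vertex 1.5 5.5 2.0
   vertex 2.0 5.5 3.5
   vertex 5.0 4.5 5.0
  endloop
 endfacet
 facet normal 0.505 0.800 -0.323
  outer loop
   vertex 1.5 5.5 2.0
   vertex 5.0 4.5 5.0
   vertex 4.5 3.0 0.5
  endloop
 endfacet
 facet normal -0.913 0.271 0.304
  outer loop
   vertex 1.5 5.5 2.0
   vertex 1.0 1.0 4.5
   vertex 2.0 5.5 3.5
  endloop
 endfacet
 facet normal -0.987 0.022 -0.157
  outer loop
   vertex 1.5 5.5 2.0
   vertex 1.5 2.0 1.5
   vertex 1.0 1.0 4.5
  endloop
 endfacet
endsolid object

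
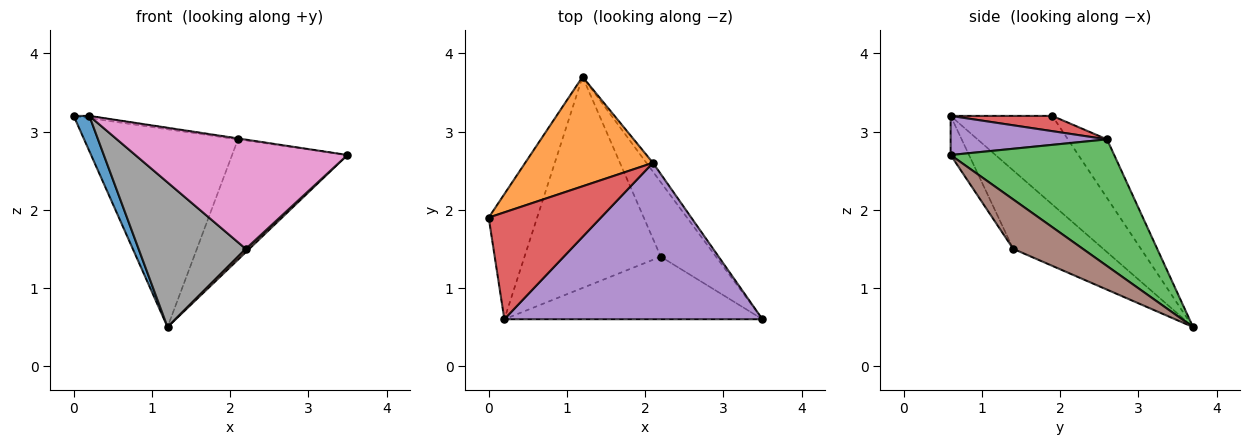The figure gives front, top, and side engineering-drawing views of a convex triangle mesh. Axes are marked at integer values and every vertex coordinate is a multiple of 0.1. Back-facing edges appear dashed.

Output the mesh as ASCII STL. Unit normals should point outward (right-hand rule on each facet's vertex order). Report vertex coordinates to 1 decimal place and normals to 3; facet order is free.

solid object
 facet normal -0.869 -0.134 -0.476
  outer loop
   vertex 0.2 0.6 3.2
   vertex 0.0 1.9 3.2
   vertex 1.2 3.7 0.5
  endloop
 endfacet
 facet normal -0.217 0.854 0.473
  outer loop
   vertex 2.1 2.6 2.9
   vertex 1.2 3.7 0.5
   vertex 0.0 1.9 3.2
  endloop
 endfacet
 facet normal 0.817 0.576 -0.042
  outer loop
   vertex 2.1 2.6 2.9
   vertex 3.5 0.6 2.7
   vertex 1.2 3.7 0.5
  endloop
 endfacet
 facet normal 0.135 0.021 0.991
  outer loop
   vertex 2.1 2.6 2.9
   vertex 0.0 1.9 3.2
   vertex 0.2 0.6 3.2
  endloop
 endfacet
 facet normal 0.150 0.006 0.989
  outer loop
   vertex 2.1 2.6 2.9
   vertex 0.2 0.6 3.2
   vertex 3.5 0.6 2.7
  endloop
 endfacet
 facet normal 0.667 -0.034 -0.745
  outer loop
   vertex 2.2 1.4 1.5
   vertex 1.2 3.7 0.5
   vertex 3.5 0.6 2.7
  endloop
 endfacet
 facet normal -0.075 -0.865 -0.496
  outer loop
   vertex 2.2 1.4 1.5
   vertex 3.5 0.6 2.7
   vertex 0.2 0.6 3.2
  endloop
 endfacet
 facet normal -0.429 -0.511 -0.745
  outer loop
   vertex 2.2 1.4 1.5
   vertex 0.2 0.6 3.2
   vertex 1.2 3.7 0.5
  endloop
 endfacet
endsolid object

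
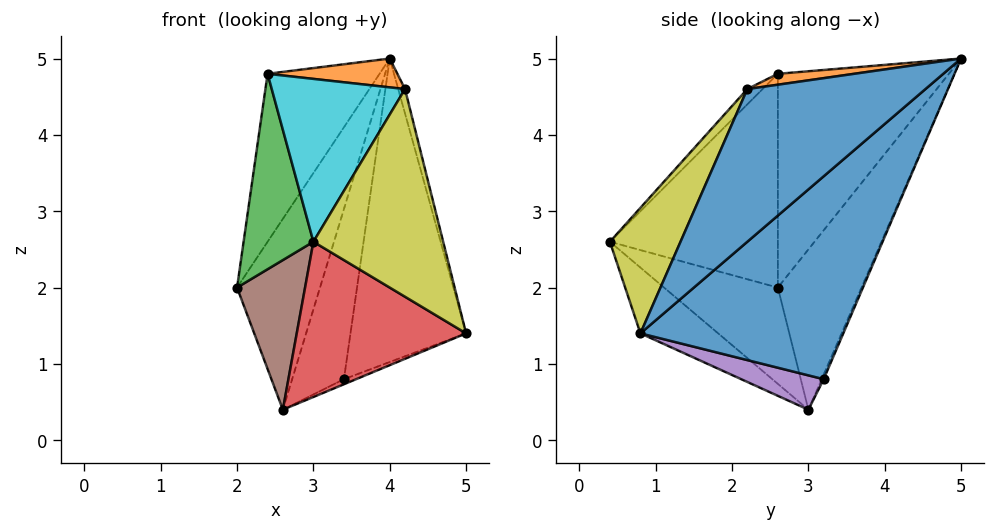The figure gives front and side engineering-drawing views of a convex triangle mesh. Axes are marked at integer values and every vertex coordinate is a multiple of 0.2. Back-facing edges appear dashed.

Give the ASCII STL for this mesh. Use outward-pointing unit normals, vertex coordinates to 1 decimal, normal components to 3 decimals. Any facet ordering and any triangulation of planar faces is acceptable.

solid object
 facet normal 0.823 0.469 -0.319
  outer loop
   vertex 3.4 3.2 0.8
   vertex 4.0 5.0 5.0
   vertex 5.0 0.8 1.4
  endloop
 endfacet
 facet normal -0.831 0.544 0.119
  outer loop
   vertex 2.4 2.6 4.8
   vertex 4.0 5.0 5.0
   vertex 2.0 2.6 2.0
  endloop
 endfacet
 facet normal -0.915 -0.380 0.131
  outer loop
   vertex 2.4 2.6 4.8
   vertex 2.0 2.6 2.0
   vertex 3.0 0.4 2.6
  endloop
 endfacet
 facet normal -0.295 -0.643 -0.706
  outer loop
   vertex 2.6 3.0 0.4
   vertex 5.0 0.8 1.4
   vertex 3.0 0.4 2.6
  endloop
 endfacet
 facet normal 0.433 0.064 -0.899
  outer loop
   vertex 2.6 3.0 0.4
   vertex 3.4 3.2 0.8
   vertex 5.0 0.8 1.4
  endloop
 endfacet
 facet normal -0.783 -0.468 -0.410
  outer loop
   vertex 2.6 3.0 0.4
   vertex 3.0 0.4 2.6
   vertex 2.0 2.6 2.0
  endloop
 endfacet
 facet normal -0.707 0.701 -0.090
  outer loop
   vertex 2.6 3.0 0.4
   vertex 2.0 2.6 2.0
   vertex 4.0 5.0 5.0
  endloop
 endfacet
 facet normal -0.035 0.920 -0.389
  outer loop
   vertex 2.6 3.0 0.4
   vertex 4.0 5.0 5.0
   vertex 3.4 3.2 0.8
  endloop
 endfacet
 facet normal 0.427 -0.784 0.450
  outer loop
   vertex 4.2 2.2 4.6
   vertex 3.0 0.4 2.6
   vertex 5.0 0.8 1.4
  endloop
 endfacet
 facet normal -0.082 -0.716 0.693
  outer loop
   vertex 4.2 2.2 4.6
   vertex 2.4 2.6 4.8
   vertex 3.0 0.4 2.6
  endloop
 endfacet
 facet normal 0.973 0.037 0.227
  outer loop
   vertex 4.2 2.2 4.6
   vertex 5.0 0.8 1.4
   vertex 4.0 5.0 5.0
  endloop
 endfacet
 facet normal 0.080 -0.135 0.988
  outer loop
   vertex 4.2 2.2 4.6
   vertex 4.0 5.0 5.0
   vertex 2.4 2.6 4.8
  endloop
 endfacet
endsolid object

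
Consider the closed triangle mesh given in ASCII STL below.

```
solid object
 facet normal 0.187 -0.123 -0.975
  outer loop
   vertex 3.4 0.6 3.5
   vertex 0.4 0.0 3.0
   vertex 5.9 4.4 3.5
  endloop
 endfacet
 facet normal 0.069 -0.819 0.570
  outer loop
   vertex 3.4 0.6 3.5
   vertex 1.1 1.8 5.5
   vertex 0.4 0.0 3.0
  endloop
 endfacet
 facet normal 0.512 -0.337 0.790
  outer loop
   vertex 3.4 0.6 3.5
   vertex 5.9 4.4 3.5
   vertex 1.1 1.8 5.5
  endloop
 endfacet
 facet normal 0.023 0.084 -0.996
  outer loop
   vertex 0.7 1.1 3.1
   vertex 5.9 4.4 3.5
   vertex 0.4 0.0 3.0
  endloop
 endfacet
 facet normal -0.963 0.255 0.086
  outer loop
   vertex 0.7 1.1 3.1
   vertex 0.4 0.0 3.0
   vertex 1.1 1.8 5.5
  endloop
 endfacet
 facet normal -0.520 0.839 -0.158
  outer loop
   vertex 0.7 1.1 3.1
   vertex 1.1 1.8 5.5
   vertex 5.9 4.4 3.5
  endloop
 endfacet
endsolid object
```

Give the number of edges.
9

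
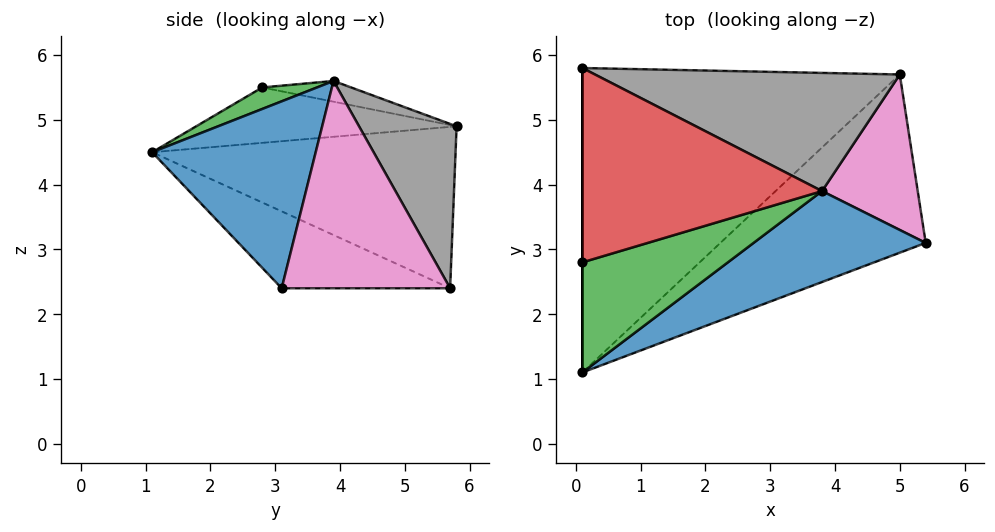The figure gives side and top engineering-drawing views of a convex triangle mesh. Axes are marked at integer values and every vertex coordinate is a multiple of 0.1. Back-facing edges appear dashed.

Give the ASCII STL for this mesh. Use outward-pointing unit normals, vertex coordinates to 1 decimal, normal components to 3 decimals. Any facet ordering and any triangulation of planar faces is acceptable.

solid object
 facet normal 0.462 -0.778 0.426
  outer loop
   vertex 3.8 3.9 5.6
   vertex 0.1 1.1 4.5
   vertex 5.4 3.1 2.4
  endloop
 endfacet
 facet normal -1.000 0.000 0.000
  outer loop
   vertex 0.1 2.8 5.5
   vertex 0.1 5.8 4.9
   vertex 0.1 1.1 4.5
  endloop
 endfacet
 facet normal 0.126 -0.503 0.855
  outer loop
   vertex 0.1 2.8 5.5
   vertex 0.1 1.1 4.5
   vertex 3.8 3.9 5.6
  endloop
 endfacet
 facet normal -0.085 0.195 0.977
  outer loop
   vertex 0.1 2.8 5.5
   vertex 3.8 3.9 5.6
   vertex 0.1 5.8 4.9
  endloop
 endfacet
 facet normal -0.350 -0.054 -0.935
  outer loop
   vertex 5.0 5.7 2.4
   vertex 5.4 3.1 2.4
   vertex 0.1 1.1 4.5
  endloop
 endfacet
 facet normal -0.452 0.076 -0.889
  outer loop
   vertex 5.0 5.7 2.4
   vertex 0.1 1.1 4.5
   vertex 0.1 5.8 4.9
  endloop
 endfacet
 facet normal 0.899 0.138 0.415
  outer loop
   vertex 5.0 5.7 2.4
   vertex 3.8 3.9 5.6
   vertex 5.4 3.1 2.4
  endloop
 endfacet
 facet normal 0.297 0.780 0.550
  outer loop
   vertex 5.0 5.7 2.4
   vertex 0.1 5.8 4.9
   vertex 3.8 3.9 5.6
  endloop
 endfacet
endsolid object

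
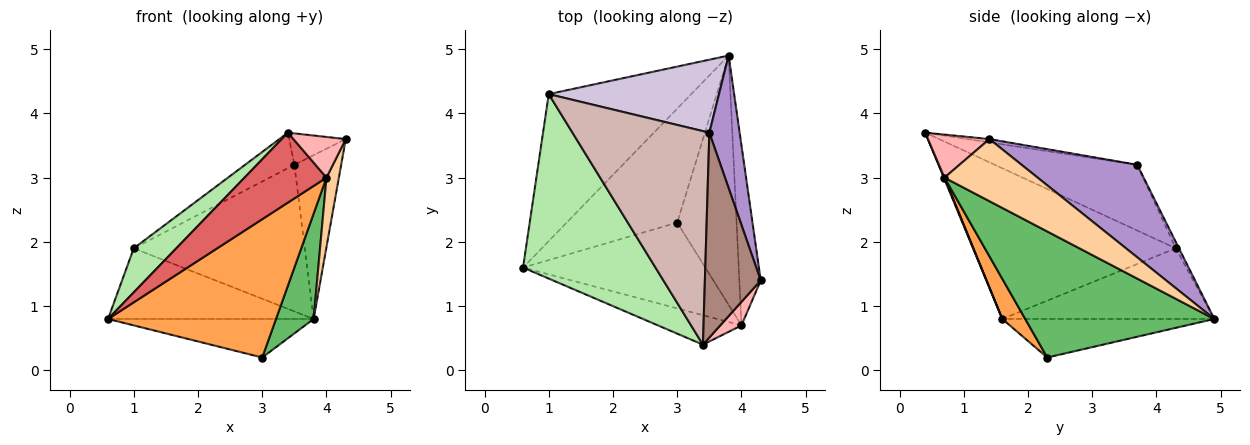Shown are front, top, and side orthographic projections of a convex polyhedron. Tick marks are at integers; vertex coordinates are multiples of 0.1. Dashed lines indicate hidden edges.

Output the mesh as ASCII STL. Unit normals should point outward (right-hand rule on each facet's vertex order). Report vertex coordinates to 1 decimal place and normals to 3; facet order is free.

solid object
 facet normal -0.314 0.304 -0.900
  outer loop
   vertex 3.0 2.3 0.2
   vertex 0.6 1.6 0.8
   vertex 3.8 4.9 0.8
  endloop
 endfacet
 facet normal -0.408 0.396 -0.823
  outer loop
   vertex 1.0 4.3 1.9
   vertex 3.8 4.9 0.8
   vertex 0.6 1.6 0.8
  endloop
 endfacet
 facet normal 0.115 -0.844 -0.524
  outer loop
   vertex 4.0 0.7 3.0
   vertex 0.6 1.6 0.8
   vertex 3.0 2.3 0.2
  endloop
 endfacet
 facet normal 0.938 -0.125 -0.323
  outer loop
   vertex 4.0 0.7 3.0
   vertex 3.8 4.9 0.8
   vertex 4.3 1.4 3.6
  endloop
 endfacet
 facet normal 0.890 -0.177 -0.419
  outer loop
   vertex 4.0 0.7 3.0
   vertex 3.0 2.3 0.2
   vertex 3.8 4.9 0.8
  endloop
 endfacet
 facet normal -0.742 -0.156 0.652
  outer loop
   vertex 3.4 0.4 3.7
   vertex 1.0 4.3 1.9
   vertex 0.6 1.6 0.8
  endloop
 endfacet
 facet normal 0.007 -0.921 -0.388
  outer loop
   vertex 3.4 0.4 3.7
   vertex 0.6 1.6 0.8
   vertex 4.0 0.7 3.0
  endloop
 endfacet
 facet normal 0.713 -0.607 0.351
  outer loop
   vertex 3.4 0.4 3.7
   vertex 4.0 0.7 3.0
   vertex 4.3 1.4 3.6
  endloop
 endfacet
 facet normal 0.887 0.359 0.290
  outer loop
   vertex 3.5 3.7 3.2
   vertex 4.3 1.4 3.6
   vertex 3.8 4.9 0.8
  endloop
 endfacet
 facet normal -0.017 0.895 0.445
  outer loop
   vertex 3.5 3.7 3.2
   vertex 3.8 4.9 0.8
   vertex 1.0 4.3 1.9
  endloop
 endfacet
 facet normal -0.058 0.151 0.987
  outer loop
   vertex 3.5 3.7 3.2
   vertex 3.4 0.4 3.7
   vertex 4.3 1.4 3.6
  endloop
 endfacet
 facet normal -0.428 0.148 0.892
  outer loop
   vertex 3.5 3.7 3.2
   vertex 1.0 4.3 1.9
   vertex 3.4 0.4 3.7
  endloop
 endfacet
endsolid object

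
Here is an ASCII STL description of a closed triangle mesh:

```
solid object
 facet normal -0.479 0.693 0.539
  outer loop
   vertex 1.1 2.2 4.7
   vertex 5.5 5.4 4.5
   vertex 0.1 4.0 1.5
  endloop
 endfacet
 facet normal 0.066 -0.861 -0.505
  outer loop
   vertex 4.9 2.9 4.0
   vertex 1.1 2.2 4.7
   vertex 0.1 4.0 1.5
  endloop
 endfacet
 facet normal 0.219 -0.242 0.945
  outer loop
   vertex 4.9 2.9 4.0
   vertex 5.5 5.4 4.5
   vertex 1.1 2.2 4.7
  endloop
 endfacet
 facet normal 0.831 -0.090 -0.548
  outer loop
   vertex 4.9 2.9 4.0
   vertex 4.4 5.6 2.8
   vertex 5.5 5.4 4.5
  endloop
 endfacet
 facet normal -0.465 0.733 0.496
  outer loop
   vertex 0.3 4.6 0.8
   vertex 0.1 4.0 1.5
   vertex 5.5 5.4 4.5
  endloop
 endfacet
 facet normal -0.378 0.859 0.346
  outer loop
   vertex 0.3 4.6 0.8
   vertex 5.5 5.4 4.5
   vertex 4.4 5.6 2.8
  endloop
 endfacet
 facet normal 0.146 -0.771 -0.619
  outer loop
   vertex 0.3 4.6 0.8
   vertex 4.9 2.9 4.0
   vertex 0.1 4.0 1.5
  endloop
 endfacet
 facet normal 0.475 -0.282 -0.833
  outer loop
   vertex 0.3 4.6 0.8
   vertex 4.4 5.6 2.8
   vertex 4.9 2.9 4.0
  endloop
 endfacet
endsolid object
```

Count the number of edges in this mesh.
12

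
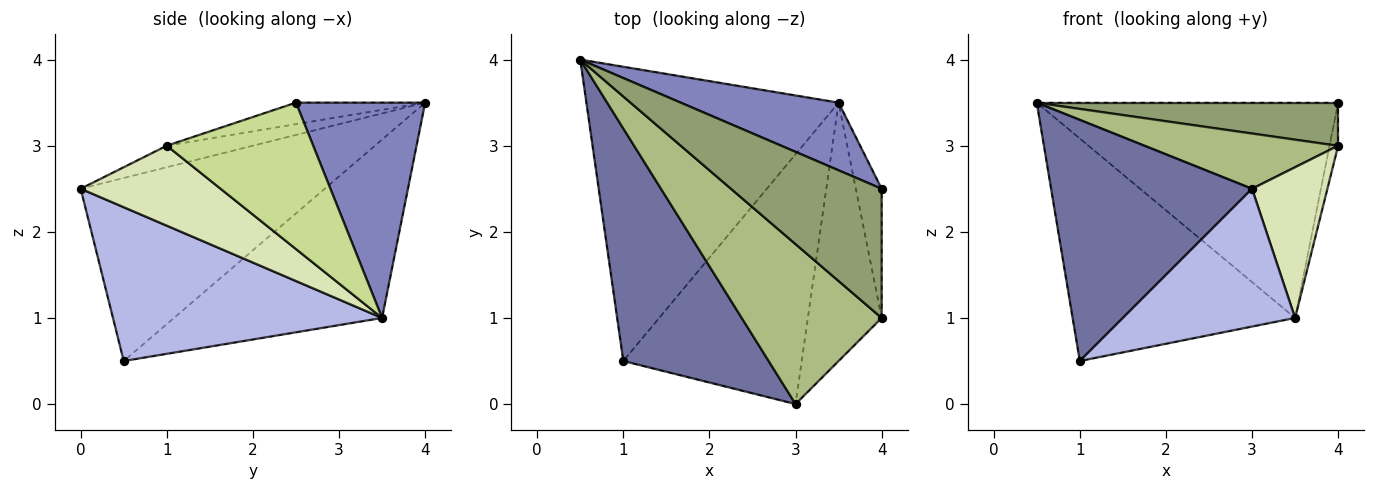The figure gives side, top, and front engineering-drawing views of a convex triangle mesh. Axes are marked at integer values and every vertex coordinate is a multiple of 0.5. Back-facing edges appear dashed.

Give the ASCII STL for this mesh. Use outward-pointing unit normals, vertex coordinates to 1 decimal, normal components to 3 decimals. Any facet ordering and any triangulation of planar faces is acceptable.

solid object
 facet normal -0.658 -0.542 0.523
  outer loop
   vertex 3.0 0.0 2.5
   vertex 0.5 4.0 3.5
   vertex 1.0 0.5 0.5
  endloop
 endfacet
 facet normal 0.378 0.883 0.278
  outer loop
   vertex 3.5 3.5 1.0
   vertex 0.5 4.0 3.5
   vertex 4.0 2.5 3.5
  endloop
 endfacet
 facet normal -0.491 0.525 -0.695
  outer loop
   vertex 3.5 3.5 1.0
   vertex 1.0 0.5 0.5
   vertex 0.5 4.0 3.5
  endloop
 endfacet
 facet normal 0.602 -0.386 -0.699
  outer loop
   vertex 3.5 3.5 1.0
   vertex 3.0 0.0 2.5
   vertex 1.0 0.5 0.5
  endloop
 endfacet
 facet normal -0.134 -0.313 0.940
  outer loop
   vertex 4.0 1.0 3.0
   vertex 4.0 2.5 3.5
   vertex 0.5 4.0 3.5
  endloop
 endfacet
 facet normal -0.144 -0.324 0.935
  outer loop
   vertex 4.0 1.0 3.0
   vertex 0.5 4.0 3.5
   vertex 3.0 0.0 2.5
  endloop
 endfacet
 facet normal 0.983 0.058 -0.173
  outer loop
   vertex 4.0 1.0 3.0
   vertex 3.5 3.5 1.0
   vertex 4.0 2.5 3.5
  endloop
 endfacet
 facet normal 0.683 -0.368 -0.631
  outer loop
   vertex 4.0 1.0 3.0
   vertex 3.0 0.0 2.5
   vertex 3.5 3.5 1.0
  endloop
 endfacet
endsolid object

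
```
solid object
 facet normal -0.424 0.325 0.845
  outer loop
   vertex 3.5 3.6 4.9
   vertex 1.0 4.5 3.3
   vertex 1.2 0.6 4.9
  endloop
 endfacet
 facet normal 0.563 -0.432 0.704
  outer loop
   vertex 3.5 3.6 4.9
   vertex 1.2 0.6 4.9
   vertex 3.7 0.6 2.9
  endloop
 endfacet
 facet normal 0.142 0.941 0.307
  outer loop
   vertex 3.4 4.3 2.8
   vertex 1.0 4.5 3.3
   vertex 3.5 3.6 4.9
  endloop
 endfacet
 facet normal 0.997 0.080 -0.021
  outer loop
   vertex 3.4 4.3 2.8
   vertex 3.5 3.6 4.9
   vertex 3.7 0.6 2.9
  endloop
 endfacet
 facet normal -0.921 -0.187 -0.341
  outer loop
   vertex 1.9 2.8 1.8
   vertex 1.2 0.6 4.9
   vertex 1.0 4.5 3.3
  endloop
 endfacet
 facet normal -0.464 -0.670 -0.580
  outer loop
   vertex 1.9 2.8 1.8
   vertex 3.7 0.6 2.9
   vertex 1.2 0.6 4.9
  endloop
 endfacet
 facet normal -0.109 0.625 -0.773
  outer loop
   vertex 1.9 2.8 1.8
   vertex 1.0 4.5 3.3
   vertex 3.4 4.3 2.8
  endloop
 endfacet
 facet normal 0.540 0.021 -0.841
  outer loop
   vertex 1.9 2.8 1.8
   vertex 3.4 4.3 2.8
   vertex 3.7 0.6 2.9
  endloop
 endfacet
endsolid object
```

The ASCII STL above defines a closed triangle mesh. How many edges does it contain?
12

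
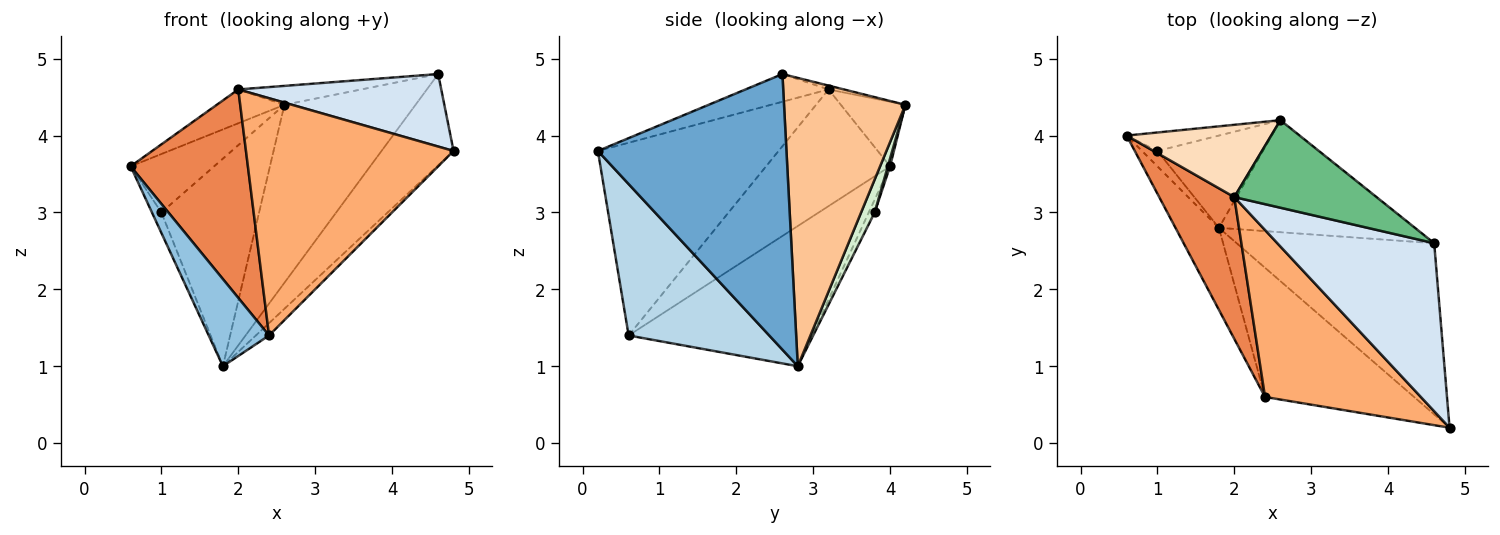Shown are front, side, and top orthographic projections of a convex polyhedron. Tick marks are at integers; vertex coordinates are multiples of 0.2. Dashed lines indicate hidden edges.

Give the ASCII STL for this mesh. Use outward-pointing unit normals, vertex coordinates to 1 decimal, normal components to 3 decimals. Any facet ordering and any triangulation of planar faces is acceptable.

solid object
 facet normal 0.776 0.297 -0.556
  outer loop
   vertex 1.8 2.8 1.0
   vertex 4.6 2.6 4.8
   vertex 4.8 0.2 3.8
  endloop
 endfacet
 facet normal -0.911 -0.300 -0.282
  outer loop
   vertex 2.4 0.6 1.4
   vertex 0.6 4.0 3.6
   vertex 1.8 2.8 1.0
  endloop
 endfacet
 facet normal 0.711 0.067 -0.700
  outer loop
   vertex 2.4 0.6 1.4
   vertex 1.8 2.8 1.0
   vertex 4.8 0.2 3.8
  endloop
 endfacet
 facet normal -0.160 -0.391 0.906
  outer loop
   vertex 2.0 3.2 4.6
   vertex 4.8 0.2 3.8
   vertex 4.6 2.6 4.8
  endloop
 endfacet
 facet normal -0.658 -0.622 0.423
  outer loop
   vertex 2.0 3.2 4.6
   vertex 0.6 4.0 3.6
   vertex 2.4 0.6 1.4
  endloop
 endfacet
 facet normal -0.580 -0.666 0.469
  outer loop
   vertex 2.0 3.2 4.6
   vertex 2.4 0.6 1.4
   vertex 4.8 0.2 3.8
  endloop
 endfacet
 facet normal 0.617 0.666 -0.419
  outer loop
   vertex 2.6 4.2 4.4
   vertex 4.6 2.6 4.8
   vertex 1.8 2.8 1.0
  endloop
 endfacet
 facet normal -0.375 0.393 0.840
  outer loop
   vertex 2.6 4.2 4.4
   vertex 0.6 4.0 3.6
   vertex 2.0 3.2 4.6
  endloop
 endfacet
 facet normal -0.026 0.211 0.977
  outer loop
   vertex 2.6 4.2 4.4
   vertex 2.0 3.2 4.6
   vertex 4.6 2.6 4.8
  endloop
 endfacet
 facet normal -0.447 0.716 -0.537
  outer loop
   vertex 1.0 3.8 3.0
   vertex 1.8 2.8 1.0
   vertex 0.6 4.0 3.6
  endloop
 endfacet
 facet normal 0.025 0.953 -0.301
  outer loop
   vertex 1.0 3.8 3.0
   vertex 0.6 4.0 3.6
   vertex 2.6 4.2 4.4
  endloop
 endfacet
 facet normal 0.126 0.907 -0.403
  outer loop
   vertex 1.0 3.8 3.0
   vertex 2.6 4.2 4.4
   vertex 1.8 2.8 1.0
  endloop
 endfacet
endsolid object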